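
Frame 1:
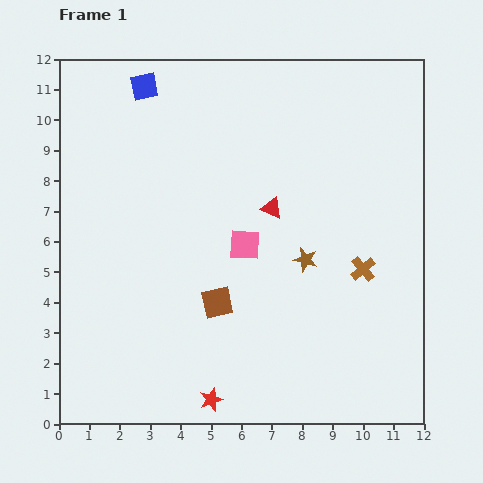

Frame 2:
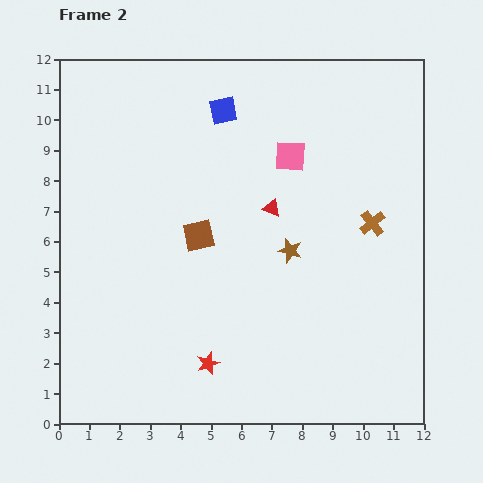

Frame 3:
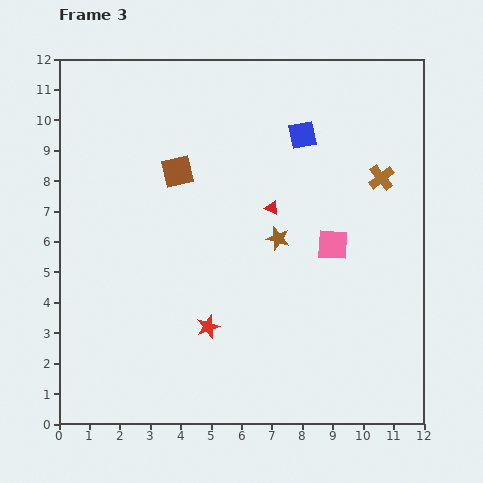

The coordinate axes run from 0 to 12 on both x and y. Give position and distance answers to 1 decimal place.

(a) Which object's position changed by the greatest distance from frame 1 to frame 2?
the pink square

(moved 3.3; next 2.7)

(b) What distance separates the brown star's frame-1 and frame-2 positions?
0.6

The brown star moved from (8.1, 5.4) to (7.6, 5.7), a distance of √(0.5² + 0.3²) ≈ 0.6.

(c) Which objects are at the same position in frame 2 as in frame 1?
the red triangle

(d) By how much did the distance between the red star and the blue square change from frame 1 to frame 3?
-3.5

Distance in frame 1: 10.5. Distance in frame 3: 7.0.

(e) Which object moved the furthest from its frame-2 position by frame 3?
the pink square

(moved 3.2; next 2.7)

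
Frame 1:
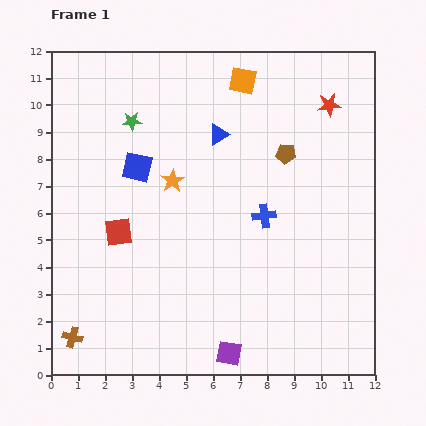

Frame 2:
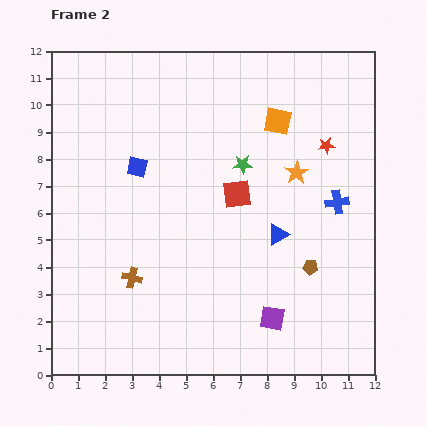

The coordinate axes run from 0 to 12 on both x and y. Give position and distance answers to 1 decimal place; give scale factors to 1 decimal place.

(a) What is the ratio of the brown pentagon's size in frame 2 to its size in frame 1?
0.7×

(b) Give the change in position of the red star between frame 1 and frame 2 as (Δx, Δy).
(-0.1, -1.5)

The red star was at (10.3, 10.0) in frame 1 and (10.2, 8.5) in frame 2.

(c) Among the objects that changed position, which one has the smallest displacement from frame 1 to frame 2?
the red star

(moved 1.5)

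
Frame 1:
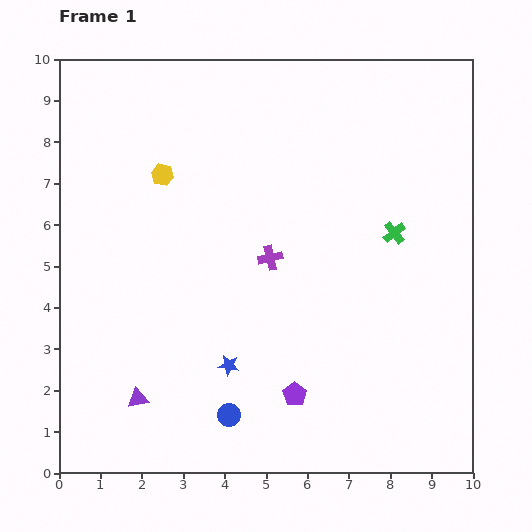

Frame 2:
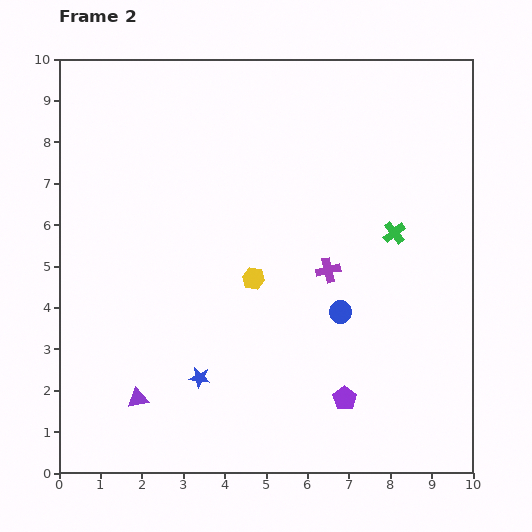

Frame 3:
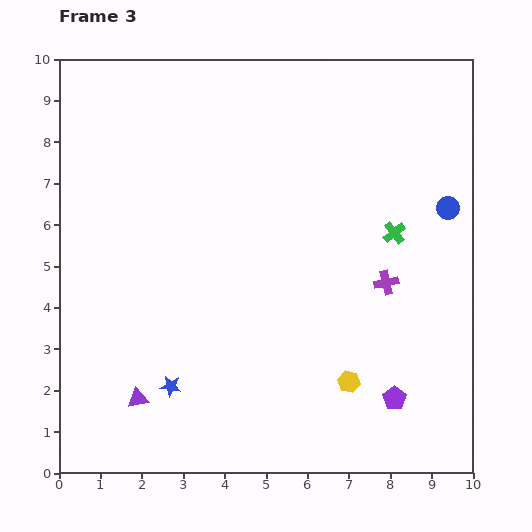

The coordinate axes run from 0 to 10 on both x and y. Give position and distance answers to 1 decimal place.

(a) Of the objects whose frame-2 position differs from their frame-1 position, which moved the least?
the blue star

(moved 0.8)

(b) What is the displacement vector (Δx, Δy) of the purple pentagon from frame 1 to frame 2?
(1.2, -0.1)

The purple pentagon was at (5.7, 1.9) in frame 1 and (6.9, 1.8) in frame 2.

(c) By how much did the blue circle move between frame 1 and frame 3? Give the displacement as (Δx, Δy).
(5.3, 5.0)

The blue circle was at (4.1, 1.4) in frame 1 and (9.4, 6.4) in frame 3.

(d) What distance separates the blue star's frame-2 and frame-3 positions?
0.7

The blue star moved from (3.4, 2.3) to (2.7, 2.1), a distance of √(0.7² + 0.2²) ≈ 0.7.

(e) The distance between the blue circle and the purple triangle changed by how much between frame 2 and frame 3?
+3.5

Distance in frame 2: 5.3. Distance in frame 3: 8.8.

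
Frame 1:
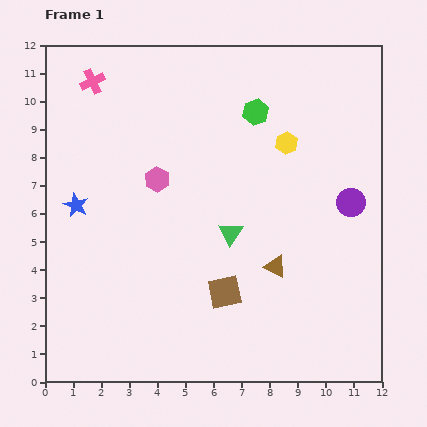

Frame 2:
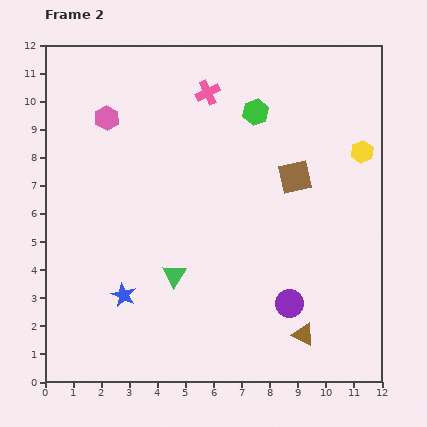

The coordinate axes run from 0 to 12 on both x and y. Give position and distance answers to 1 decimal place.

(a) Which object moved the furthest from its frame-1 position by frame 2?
the brown square

(moved 4.8; next 4.2)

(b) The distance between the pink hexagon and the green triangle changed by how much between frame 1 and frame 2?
+2.9

Distance in frame 1: 3.2. Distance in frame 2: 6.1.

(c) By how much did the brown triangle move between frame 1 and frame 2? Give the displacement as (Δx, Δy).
(1.0, -2.4)

The brown triangle was at (8.2, 4.1) in frame 1 and (9.2, 1.7) in frame 2.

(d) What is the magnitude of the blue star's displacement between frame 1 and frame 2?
3.6

The blue star moved from (1.1, 6.3) to (2.8, 3.1), a distance of √(1.7² + 3.2²) ≈ 3.6.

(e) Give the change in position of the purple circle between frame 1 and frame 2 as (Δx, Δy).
(-2.2, -3.6)

The purple circle was at (10.9, 6.4) in frame 1 and (8.7, 2.8) in frame 2.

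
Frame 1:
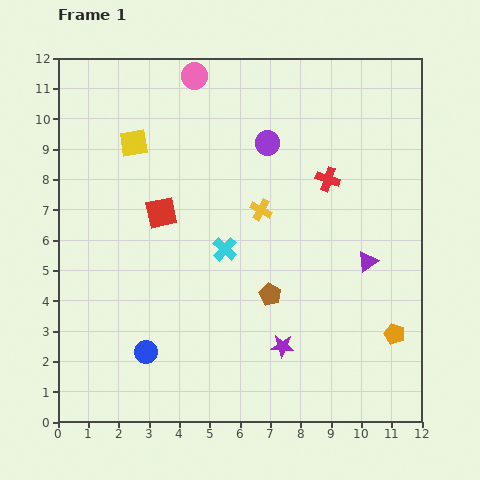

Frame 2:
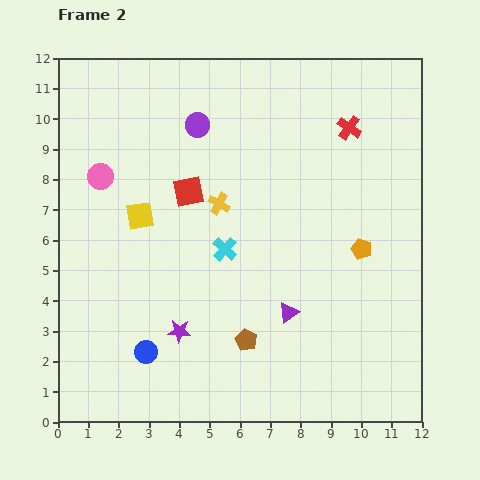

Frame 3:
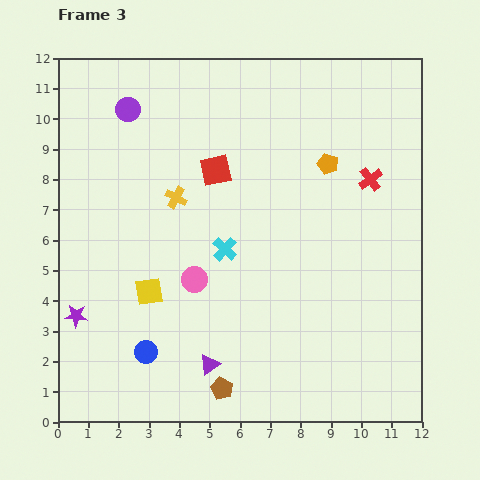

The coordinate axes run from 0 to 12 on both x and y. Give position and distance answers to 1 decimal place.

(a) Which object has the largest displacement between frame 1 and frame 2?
the pink circle

(moved 4.5; next 3.4)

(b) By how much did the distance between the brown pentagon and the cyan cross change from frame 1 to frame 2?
+1.0

Distance in frame 1: 2.1. Distance in frame 2: 3.1.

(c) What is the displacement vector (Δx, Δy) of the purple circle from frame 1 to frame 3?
(-4.6, 1.1)

The purple circle was at (6.9, 9.2) in frame 1 and (2.3, 10.3) in frame 3.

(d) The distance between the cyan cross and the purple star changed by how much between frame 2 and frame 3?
+2.3

Distance in frame 2: 3.1. Distance in frame 3: 5.4.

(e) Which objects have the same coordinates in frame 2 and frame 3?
the cyan cross, the blue circle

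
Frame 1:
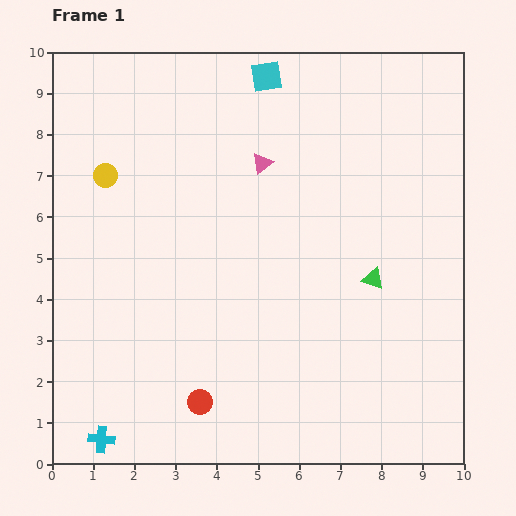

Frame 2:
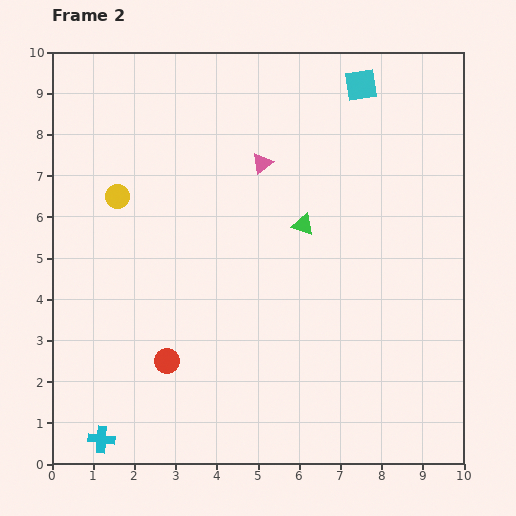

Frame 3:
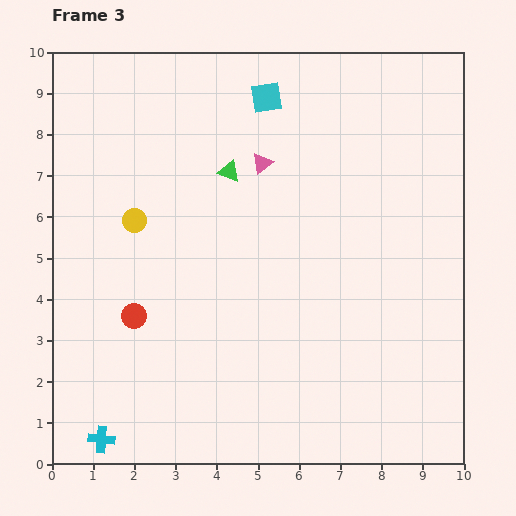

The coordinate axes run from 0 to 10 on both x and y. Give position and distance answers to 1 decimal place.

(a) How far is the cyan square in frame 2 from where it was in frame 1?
2.3

The cyan square moved from (5.2, 9.4) to (7.5, 9.2), a distance of √(2.3² + 0.2²) ≈ 2.3.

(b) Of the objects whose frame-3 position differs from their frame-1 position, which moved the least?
the cyan square

(moved 0.5)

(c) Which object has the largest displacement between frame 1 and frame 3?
the green triangle

(moved 4.4; next 2.6)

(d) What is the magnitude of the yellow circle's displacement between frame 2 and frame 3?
0.7

The yellow circle moved from (1.6, 6.5) to (2.0, 5.9), a distance of √(0.4² + 0.6²) ≈ 0.7.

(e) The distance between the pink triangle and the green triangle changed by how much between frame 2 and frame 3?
-1.0

Distance in frame 2: 1.8. Distance in frame 3: 0.8.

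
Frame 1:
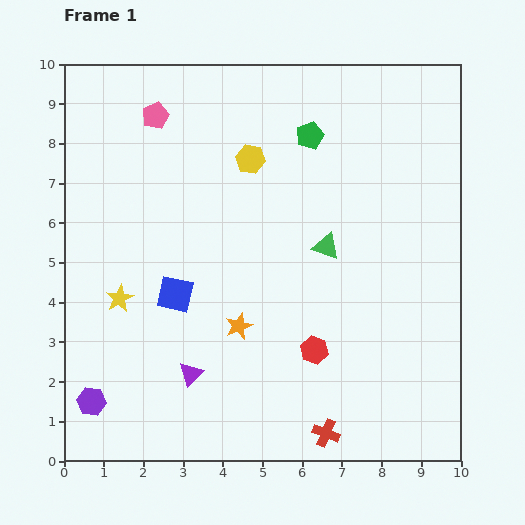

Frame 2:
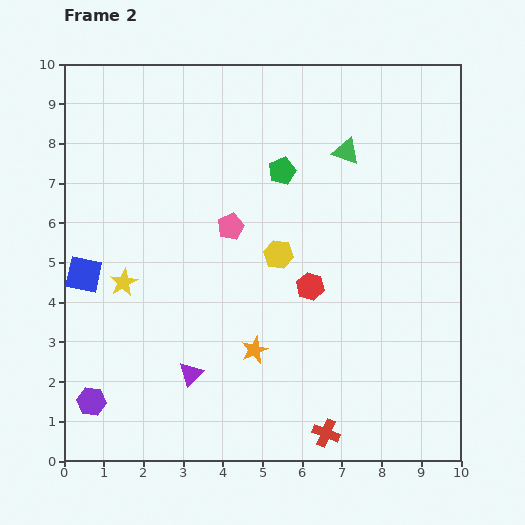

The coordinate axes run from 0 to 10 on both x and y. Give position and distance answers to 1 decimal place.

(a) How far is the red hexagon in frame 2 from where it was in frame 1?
1.6

The red hexagon moved from (6.3, 2.8) to (6.2, 4.4), a distance of √(0.1² + 1.6²) ≈ 1.6.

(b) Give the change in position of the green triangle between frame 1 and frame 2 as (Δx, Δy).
(0.5, 2.4)

The green triangle was at (6.6, 5.4) in frame 1 and (7.1, 7.8) in frame 2.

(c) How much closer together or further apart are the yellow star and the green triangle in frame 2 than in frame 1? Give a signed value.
+1.1

Distance in frame 1: 5.4. Distance in frame 2: 6.5.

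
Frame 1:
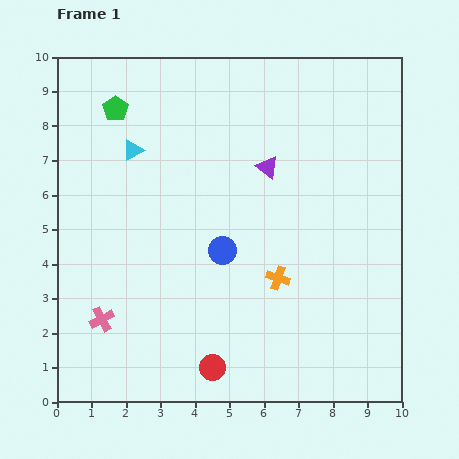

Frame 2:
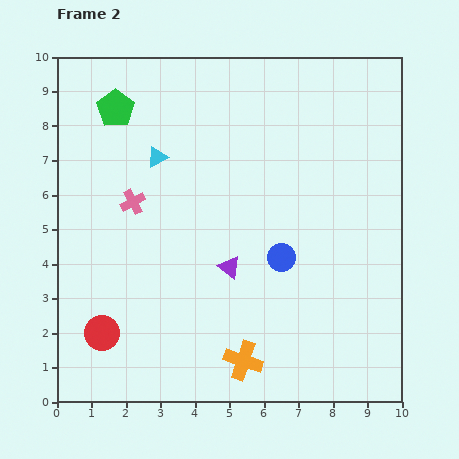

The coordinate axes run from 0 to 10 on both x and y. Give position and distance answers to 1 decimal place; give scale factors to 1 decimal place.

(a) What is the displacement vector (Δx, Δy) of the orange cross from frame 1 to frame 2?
(-1.0, -2.4)

The orange cross was at (6.4, 3.6) in frame 1 and (5.4, 1.2) in frame 2.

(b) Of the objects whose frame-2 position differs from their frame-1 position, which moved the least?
the cyan triangle

(moved 0.7)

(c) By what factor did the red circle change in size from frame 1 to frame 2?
1.4×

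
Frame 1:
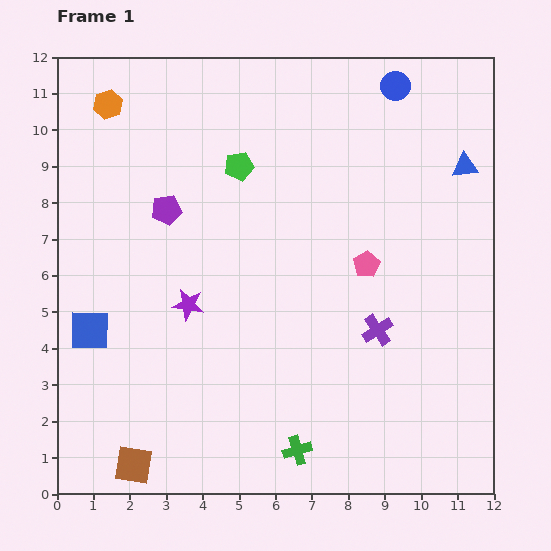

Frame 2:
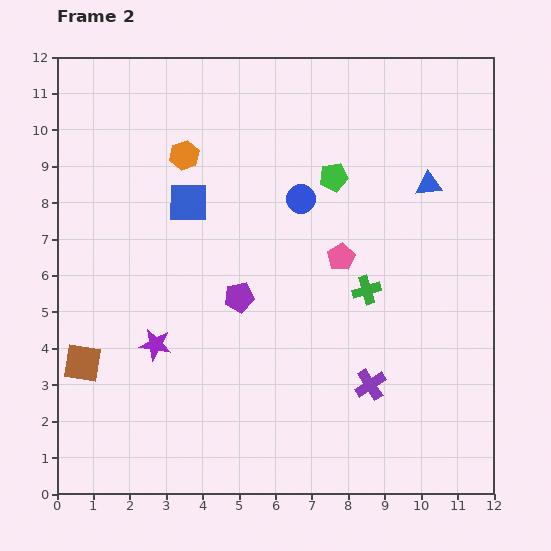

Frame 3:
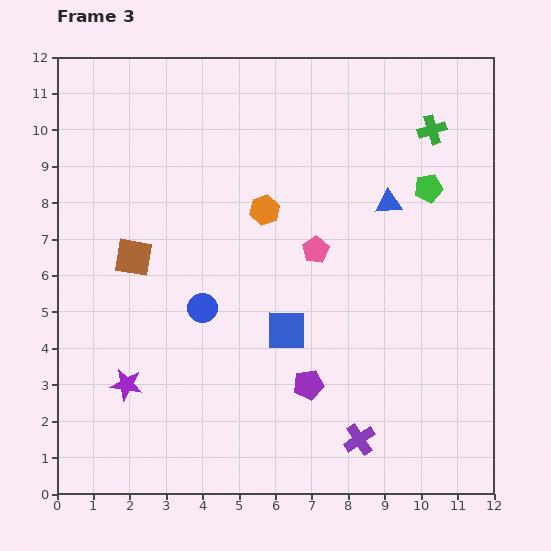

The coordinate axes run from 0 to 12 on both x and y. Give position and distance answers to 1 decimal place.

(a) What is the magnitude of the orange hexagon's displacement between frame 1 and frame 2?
2.5

The orange hexagon moved from (1.4, 10.7) to (3.5, 9.3), a distance of √(2.1² + 1.4²) ≈ 2.5.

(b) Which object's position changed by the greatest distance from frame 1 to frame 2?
the green cross

(moved 4.8; next 4.4)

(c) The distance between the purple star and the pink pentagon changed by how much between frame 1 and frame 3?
+1.4

Distance in frame 1: 5.0. Distance in frame 3: 6.4.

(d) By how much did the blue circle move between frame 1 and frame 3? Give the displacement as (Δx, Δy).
(-5.3, -6.1)

The blue circle was at (9.3, 11.2) in frame 1 and (4.0, 5.1) in frame 3.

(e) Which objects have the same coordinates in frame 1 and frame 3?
none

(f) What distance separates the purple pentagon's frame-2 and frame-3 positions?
3.1

The purple pentagon moved from (5.0, 5.4) to (6.9, 3.0), a distance of √(1.9² + 2.4²) ≈ 3.1.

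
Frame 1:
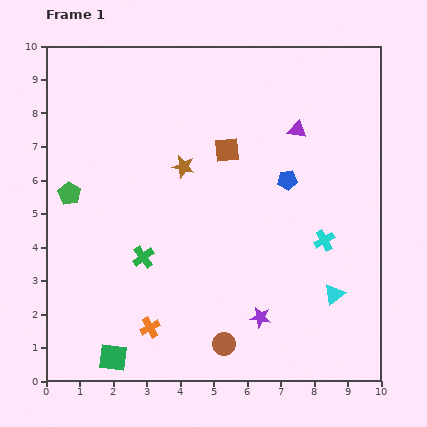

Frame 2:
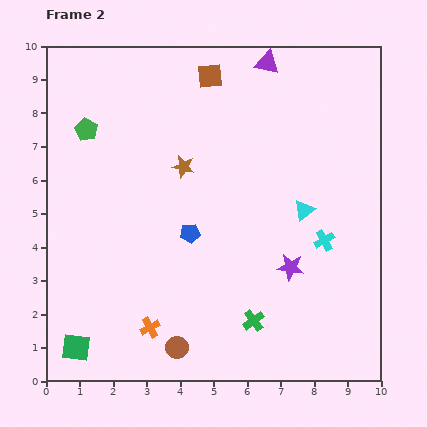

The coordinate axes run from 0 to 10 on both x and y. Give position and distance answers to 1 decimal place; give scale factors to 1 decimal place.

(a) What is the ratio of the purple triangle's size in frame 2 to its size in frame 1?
1.3×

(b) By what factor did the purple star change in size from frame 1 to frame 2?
1.3×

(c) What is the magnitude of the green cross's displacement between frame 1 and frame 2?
3.8

The green cross moved from (2.9, 3.7) to (6.2, 1.8), a distance of √(3.3² + 1.9²) ≈ 3.8.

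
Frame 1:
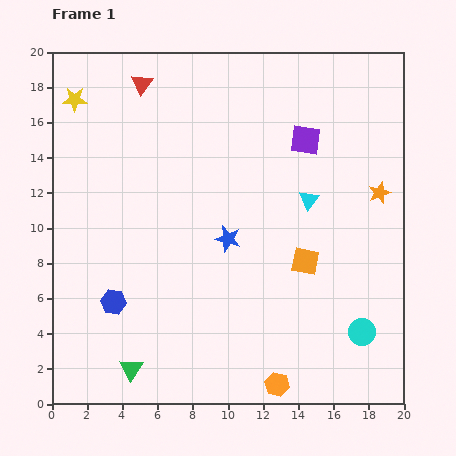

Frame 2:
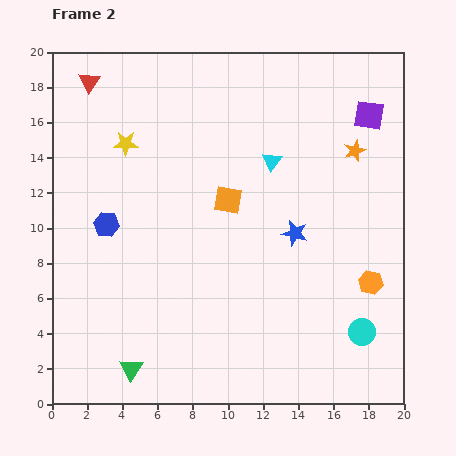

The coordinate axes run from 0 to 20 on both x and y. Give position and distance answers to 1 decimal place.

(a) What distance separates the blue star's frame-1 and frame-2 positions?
3.8

The blue star moved from (10.0, 9.4) to (13.8, 9.7), a distance of √(3.8² + 0.3²) ≈ 3.8.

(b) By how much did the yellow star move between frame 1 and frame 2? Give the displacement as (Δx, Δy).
(2.9, -2.5)

The yellow star was at (1.3, 17.3) in frame 1 and (4.2, 14.8) in frame 2.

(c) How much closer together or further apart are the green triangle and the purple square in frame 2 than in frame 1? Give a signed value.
+3.4

Distance in frame 1: 16.3. Distance in frame 2: 19.7.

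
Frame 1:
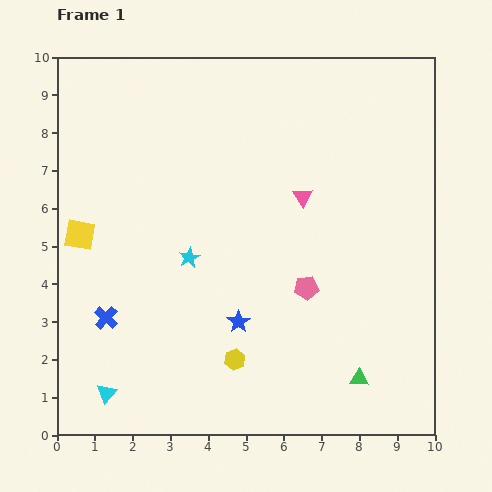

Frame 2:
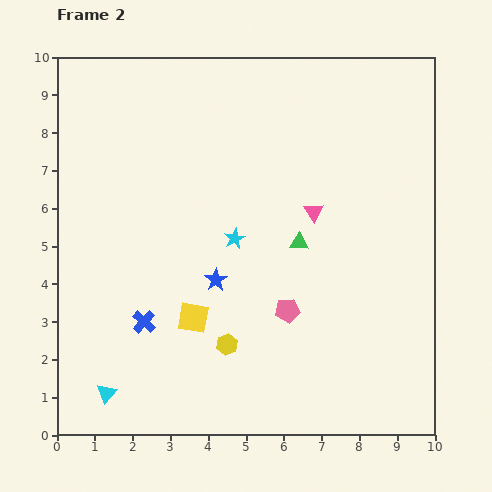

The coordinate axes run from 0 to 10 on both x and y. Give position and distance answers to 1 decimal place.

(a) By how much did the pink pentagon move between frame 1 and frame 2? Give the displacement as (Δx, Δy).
(-0.5, -0.6)

The pink pentagon was at (6.6, 3.9) in frame 1 and (6.1, 3.3) in frame 2.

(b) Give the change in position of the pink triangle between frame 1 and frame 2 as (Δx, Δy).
(0.3, -0.4)

The pink triangle was at (6.5, 6.3) in frame 1 and (6.8, 5.9) in frame 2.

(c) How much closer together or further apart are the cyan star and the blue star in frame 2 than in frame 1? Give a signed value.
-0.9

Distance in frame 1: 2.1. Distance in frame 2: 1.2.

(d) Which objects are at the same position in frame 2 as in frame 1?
the cyan triangle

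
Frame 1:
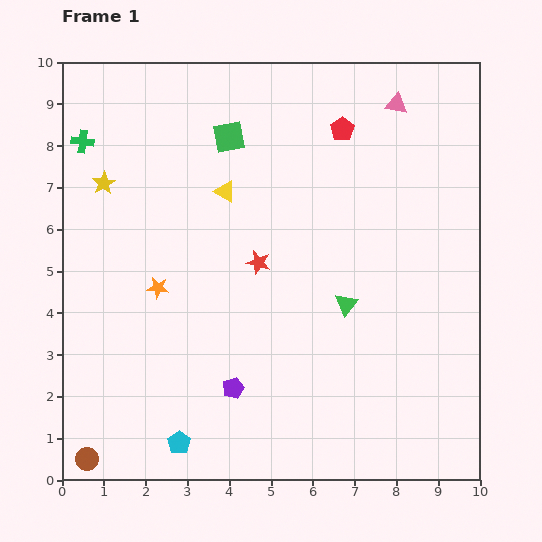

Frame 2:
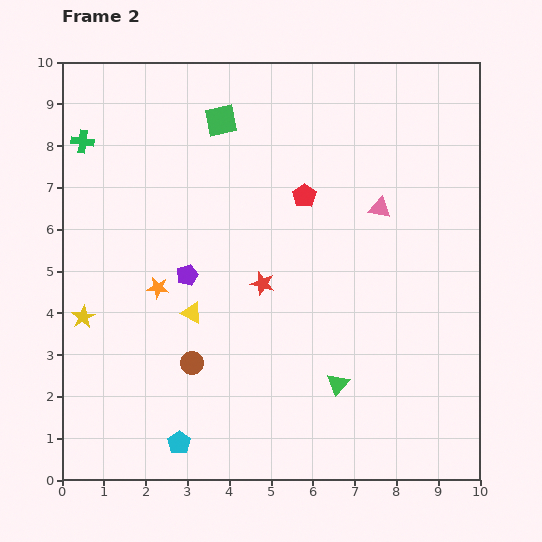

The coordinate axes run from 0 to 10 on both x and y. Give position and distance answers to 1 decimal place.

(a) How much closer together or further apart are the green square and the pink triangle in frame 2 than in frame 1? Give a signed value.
+0.2

Distance in frame 1: 4.1. Distance in frame 2: 4.3.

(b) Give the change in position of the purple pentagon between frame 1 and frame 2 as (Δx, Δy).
(-1.1, 2.7)

The purple pentagon was at (4.1, 2.2) in frame 1 and (3.0, 4.9) in frame 2.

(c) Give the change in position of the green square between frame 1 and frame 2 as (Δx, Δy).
(-0.2, 0.4)

The green square was at (4.0, 8.2) in frame 1 and (3.8, 8.6) in frame 2.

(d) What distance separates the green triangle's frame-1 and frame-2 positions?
1.9

The green triangle moved from (6.8, 4.2) to (6.6, 2.3), a distance of √(0.2² + 1.9²) ≈ 1.9.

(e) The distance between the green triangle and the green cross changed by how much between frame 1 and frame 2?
+1.0

Distance in frame 1: 7.4. Distance in frame 2: 8.4.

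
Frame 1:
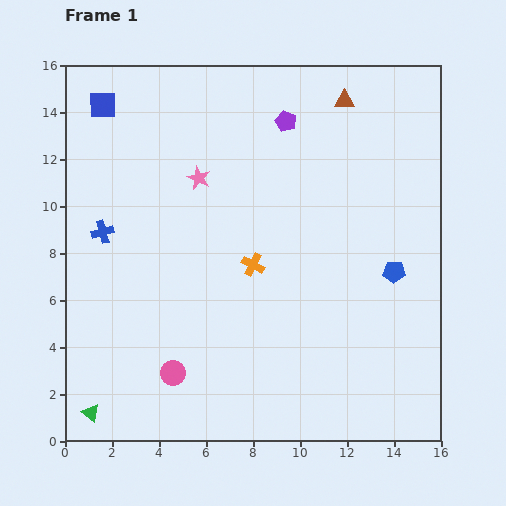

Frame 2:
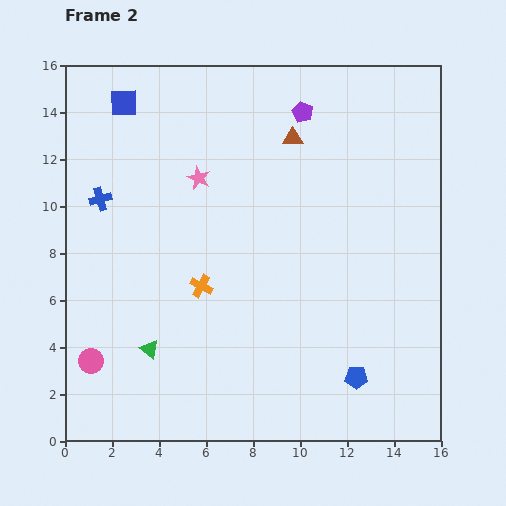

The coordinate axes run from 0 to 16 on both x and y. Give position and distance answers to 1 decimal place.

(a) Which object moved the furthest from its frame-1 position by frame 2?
the blue pentagon

(moved 4.8; next 3.7)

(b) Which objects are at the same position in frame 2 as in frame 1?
the pink star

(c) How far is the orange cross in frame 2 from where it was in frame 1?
2.4

The orange cross moved from (8.0, 7.5) to (5.8, 6.6), a distance of √(2.2² + 0.9²) ≈ 2.4.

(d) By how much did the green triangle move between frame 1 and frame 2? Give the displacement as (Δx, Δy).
(2.5, 2.7)

The green triangle was at (1.1, 1.2) in frame 1 and (3.6, 3.9) in frame 2.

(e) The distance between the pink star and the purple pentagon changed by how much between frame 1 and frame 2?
+0.8

Distance in frame 1: 4.4. Distance in frame 2: 5.2.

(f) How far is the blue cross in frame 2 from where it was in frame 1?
1.4

The blue cross moved from (1.6, 8.9) to (1.5, 10.3), a distance of √(0.1² + 1.4²) ≈ 1.4.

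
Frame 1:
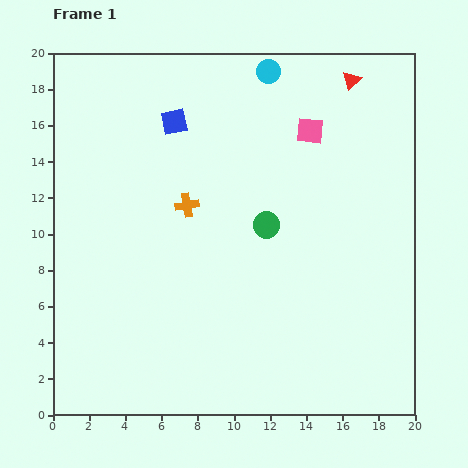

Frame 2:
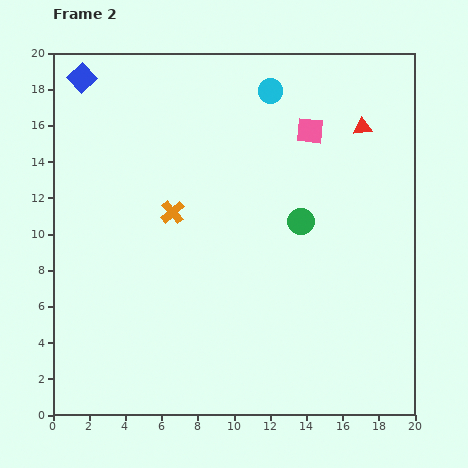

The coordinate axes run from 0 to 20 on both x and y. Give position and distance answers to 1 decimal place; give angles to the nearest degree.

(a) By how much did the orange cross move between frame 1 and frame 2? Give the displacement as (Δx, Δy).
(-0.8, -0.4)

The orange cross was at (7.4, 11.6) in frame 1 and (6.6, 11.2) in frame 2.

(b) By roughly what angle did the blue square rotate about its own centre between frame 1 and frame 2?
30° counter-clockwise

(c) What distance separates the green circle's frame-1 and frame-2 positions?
1.9

The green circle moved from (11.8, 10.5) to (13.7, 10.7), a distance of √(1.9² + 0.2²) ≈ 1.9.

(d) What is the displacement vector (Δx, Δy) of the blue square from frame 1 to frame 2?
(-5.1, 2.4)

The blue square was at (6.7, 16.2) in frame 1 and (1.6, 18.6) in frame 2.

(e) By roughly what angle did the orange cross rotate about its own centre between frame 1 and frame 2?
32° counter-clockwise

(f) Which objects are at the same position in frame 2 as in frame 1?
the pink square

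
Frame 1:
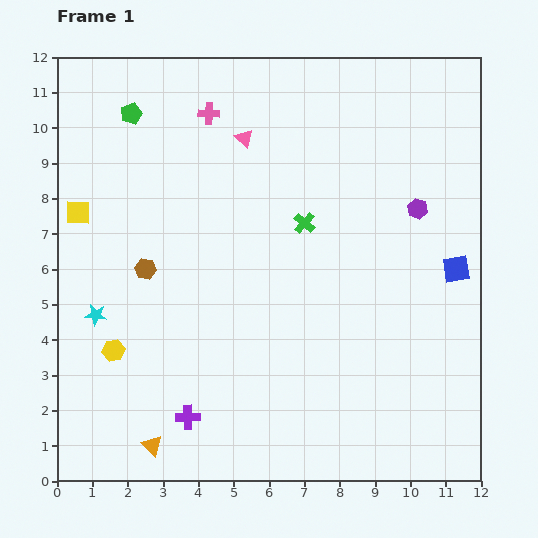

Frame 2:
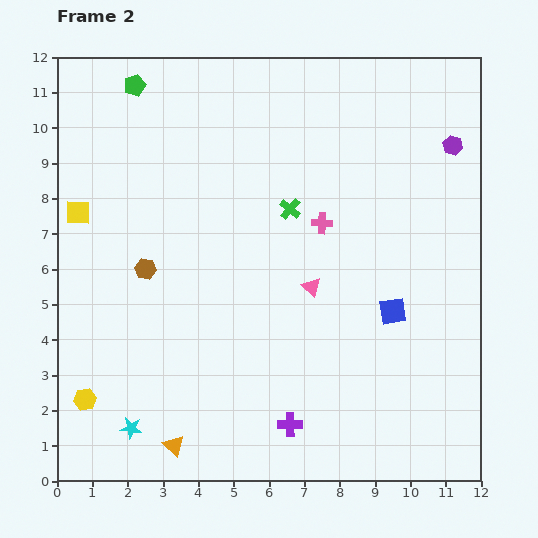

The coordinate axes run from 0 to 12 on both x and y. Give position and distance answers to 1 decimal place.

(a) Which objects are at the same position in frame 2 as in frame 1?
the brown hexagon, the yellow square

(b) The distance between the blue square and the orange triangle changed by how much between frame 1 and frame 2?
-2.6

Distance in frame 1: 9.9. Distance in frame 2: 7.3.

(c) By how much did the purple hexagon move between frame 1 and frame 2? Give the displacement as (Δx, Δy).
(1.0, 1.8)

The purple hexagon was at (10.2, 7.7) in frame 1 and (11.2, 9.5) in frame 2.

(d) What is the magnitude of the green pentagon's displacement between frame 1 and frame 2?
0.8

The green pentagon moved from (2.1, 10.4) to (2.2, 11.2), a distance of √(0.1² + 0.8²) ≈ 0.8.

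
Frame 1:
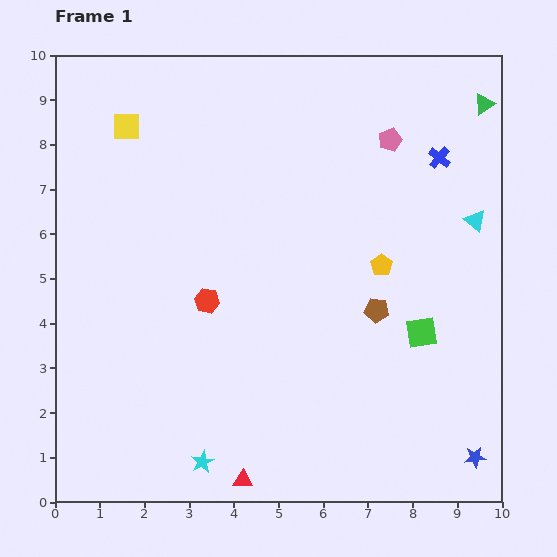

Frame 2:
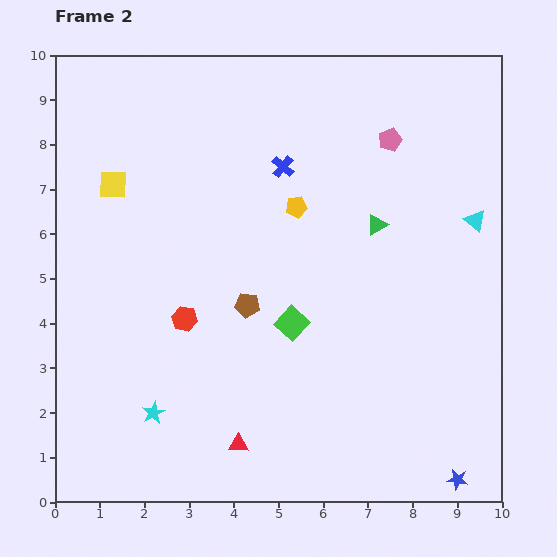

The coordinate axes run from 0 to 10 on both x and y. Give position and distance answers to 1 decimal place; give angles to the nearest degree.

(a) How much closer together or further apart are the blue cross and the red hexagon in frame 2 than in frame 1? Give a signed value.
-2.1

Distance in frame 1: 6.1. Distance in frame 2: 4.0.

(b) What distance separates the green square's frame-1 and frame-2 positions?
2.9

The green square moved from (8.2, 3.8) to (5.3, 4.0), a distance of √(2.9² + 0.2²) ≈ 2.9.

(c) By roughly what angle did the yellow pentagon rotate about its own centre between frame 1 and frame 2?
26° clockwise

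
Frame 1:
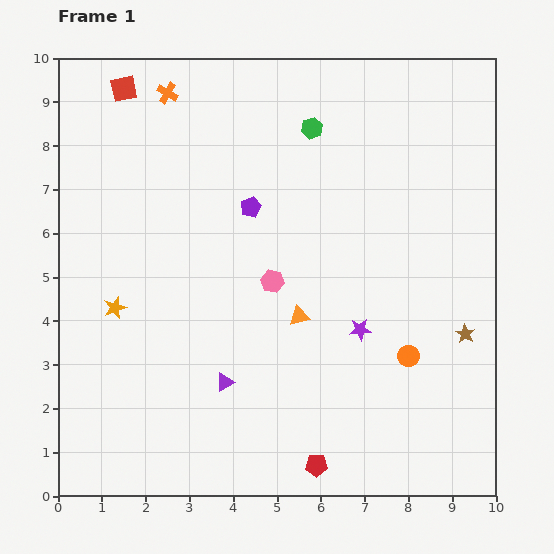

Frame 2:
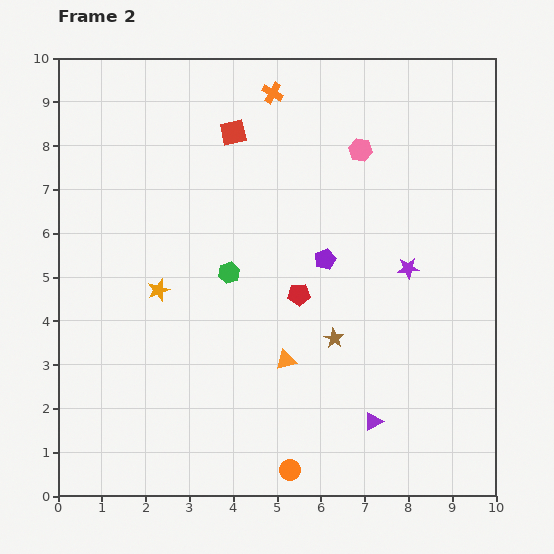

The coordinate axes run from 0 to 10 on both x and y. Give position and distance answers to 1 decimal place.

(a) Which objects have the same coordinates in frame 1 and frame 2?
none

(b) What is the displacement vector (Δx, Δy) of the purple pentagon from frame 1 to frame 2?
(1.7, -1.2)

The purple pentagon was at (4.4, 6.6) in frame 1 and (6.1, 5.4) in frame 2.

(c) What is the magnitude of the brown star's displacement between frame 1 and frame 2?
3.0

The brown star moved from (9.3, 3.7) to (6.3, 3.6), a distance of √(3.0² + 0.1²) ≈ 3.0.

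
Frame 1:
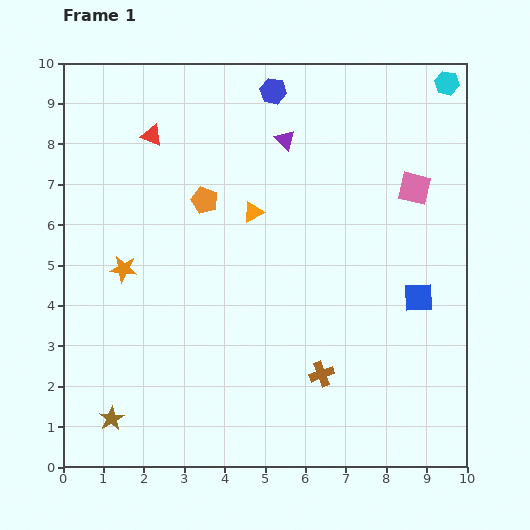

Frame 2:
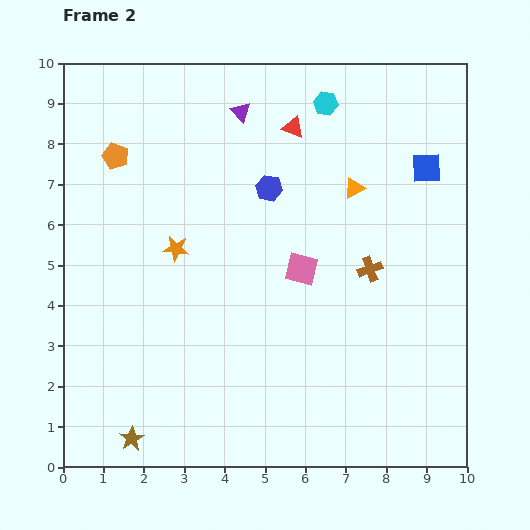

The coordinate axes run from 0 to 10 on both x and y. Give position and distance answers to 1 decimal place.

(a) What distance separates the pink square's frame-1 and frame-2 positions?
3.4

The pink square moved from (8.7, 6.9) to (5.9, 4.9), a distance of √(2.8² + 2.0²) ≈ 3.4.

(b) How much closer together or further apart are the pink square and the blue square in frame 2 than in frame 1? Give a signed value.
+1.3

Distance in frame 1: 2.7. Distance in frame 2: 4.0.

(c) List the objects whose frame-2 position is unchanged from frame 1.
none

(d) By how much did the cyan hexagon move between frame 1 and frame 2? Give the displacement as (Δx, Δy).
(-3.0, -0.5)

The cyan hexagon was at (9.5, 9.5) in frame 1 and (6.5, 9.0) in frame 2.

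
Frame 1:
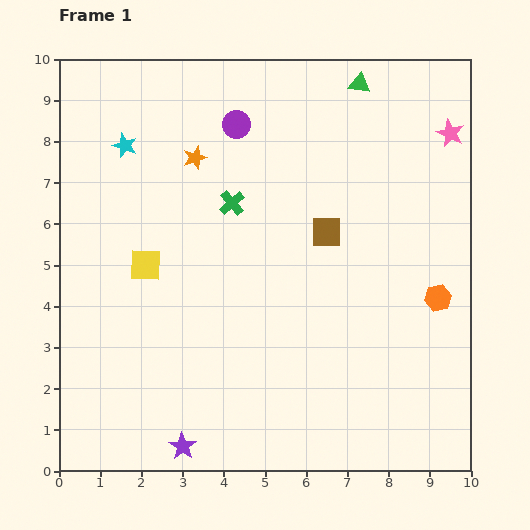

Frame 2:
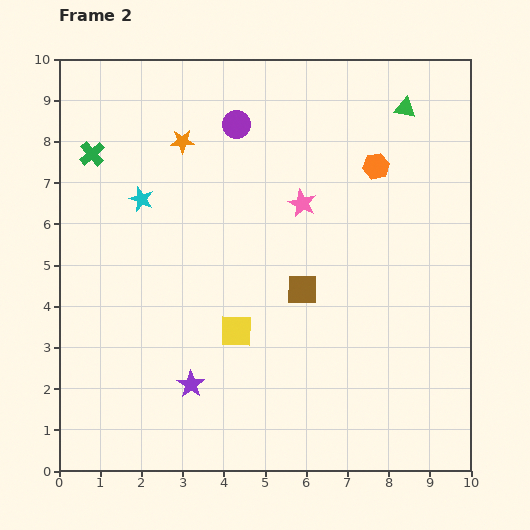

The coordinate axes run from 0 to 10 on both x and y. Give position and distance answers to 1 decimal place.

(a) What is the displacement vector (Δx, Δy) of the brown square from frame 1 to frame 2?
(-0.6, -1.4)

The brown square was at (6.5, 5.8) in frame 1 and (5.9, 4.4) in frame 2.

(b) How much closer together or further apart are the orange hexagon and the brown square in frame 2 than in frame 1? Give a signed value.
+0.4

Distance in frame 1: 3.1. Distance in frame 2: 3.5.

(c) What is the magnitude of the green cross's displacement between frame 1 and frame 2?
3.6

The green cross moved from (4.2, 6.5) to (0.8, 7.7), a distance of √(3.4² + 1.2²) ≈ 3.6.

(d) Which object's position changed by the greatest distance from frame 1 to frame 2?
the pink star

(moved 4.0; next 3.6)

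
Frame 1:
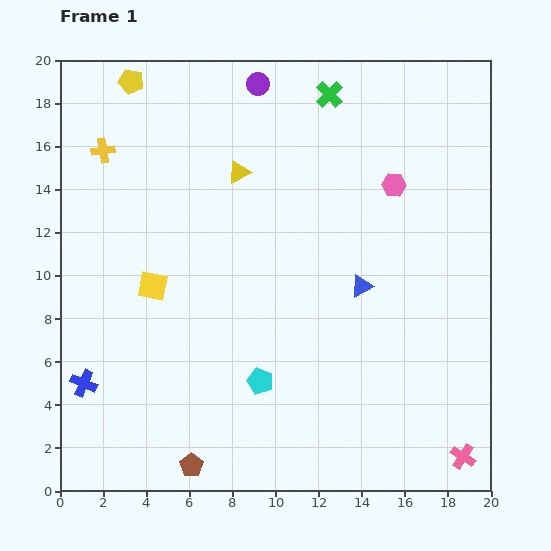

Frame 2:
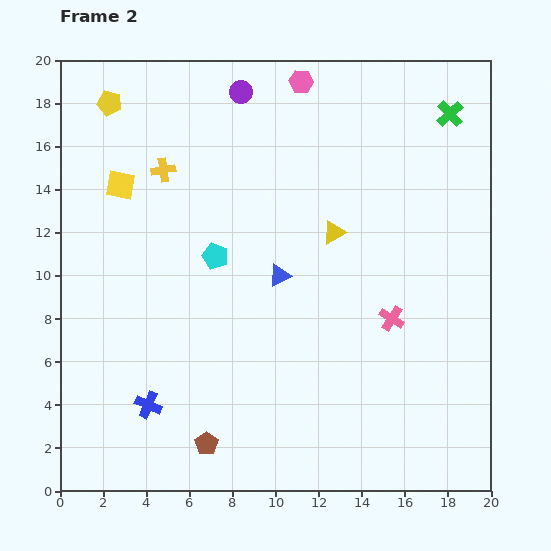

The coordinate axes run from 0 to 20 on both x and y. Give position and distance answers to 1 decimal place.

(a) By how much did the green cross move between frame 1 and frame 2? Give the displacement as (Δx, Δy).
(5.6, -0.9)

The green cross was at (12.5, 18.4) in frame 1 and (18.1, 17.5) in frame 2.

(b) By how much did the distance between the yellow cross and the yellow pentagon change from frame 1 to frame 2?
+0.5

Distance in frame 1: 3.5. Distance in frame 2: 4.0.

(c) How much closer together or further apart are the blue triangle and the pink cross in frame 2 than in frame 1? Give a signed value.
-3.6

Distance in frame 1: 9.2. Distance in frame 2: 5.6.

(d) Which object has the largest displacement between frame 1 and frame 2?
the pink cross

(moved 7.2; next 6.4)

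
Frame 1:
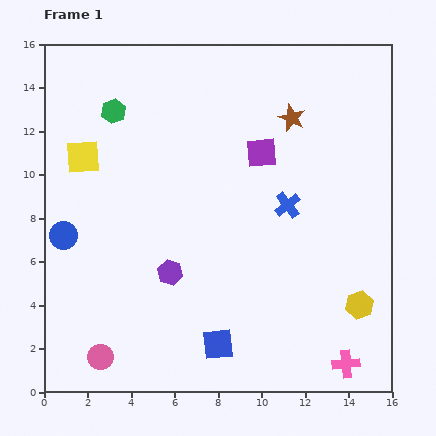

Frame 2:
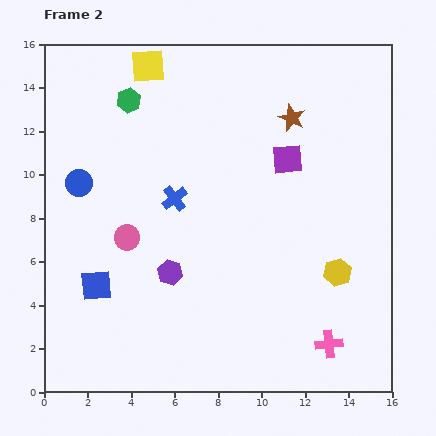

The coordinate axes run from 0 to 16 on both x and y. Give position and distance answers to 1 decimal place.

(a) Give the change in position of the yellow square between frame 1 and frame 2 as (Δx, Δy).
(3.0, 4.2)

The yellow square was at (1.8, 10.8) in frame 1 and (4.8, 15.0) in frame 2.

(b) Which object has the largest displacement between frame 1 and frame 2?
the blue square

(moved 6.2; next 5.6)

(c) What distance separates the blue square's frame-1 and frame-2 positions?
6.2

The blue square moved from (8.0, 2.2) to (2.4, 4.9), a distance of √(5.6² + 2.7²) ≈ 6.2.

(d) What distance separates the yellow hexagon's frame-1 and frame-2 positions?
1.8

The yellow hexagon moved from (14.5, 4.0) to (13.5, 5.5), a distance of √(1.0² + 1.5²) ≈ 1.8.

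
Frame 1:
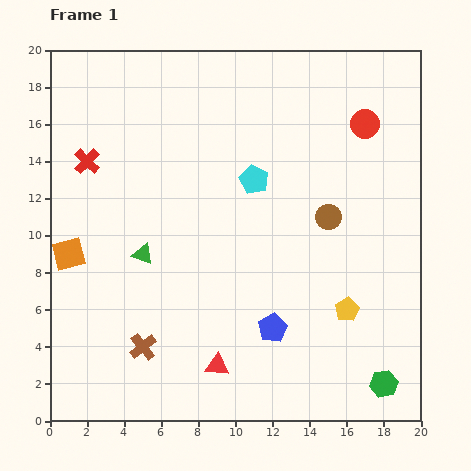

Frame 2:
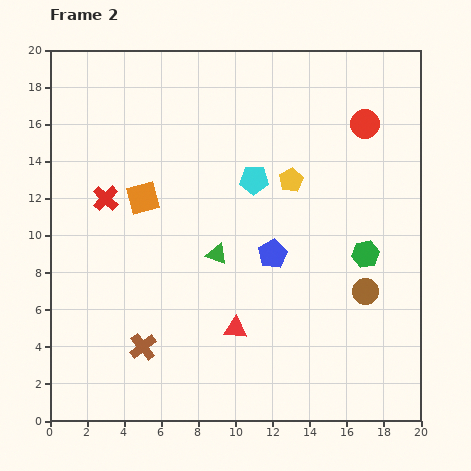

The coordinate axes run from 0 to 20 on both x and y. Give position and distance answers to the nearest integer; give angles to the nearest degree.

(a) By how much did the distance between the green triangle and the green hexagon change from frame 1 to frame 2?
-7

Distance in frame 1: 15. Distance in frame 2: 8.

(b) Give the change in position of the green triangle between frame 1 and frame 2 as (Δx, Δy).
(4, 0)

The green triangle was at (5, 9) in frame 1 and (9, 9) in frame 2.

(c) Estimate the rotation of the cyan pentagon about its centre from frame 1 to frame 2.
24° counter-clockwise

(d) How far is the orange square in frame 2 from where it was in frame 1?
5

The orange square moved from (1, 9) to (5, 12), a distance of √(4² + 3²) ≈ 5.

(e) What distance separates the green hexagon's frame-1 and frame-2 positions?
7

The green hexagon moved from (18, 2) to (17, 9), a distance of √(1² + 7²) ≈ 7.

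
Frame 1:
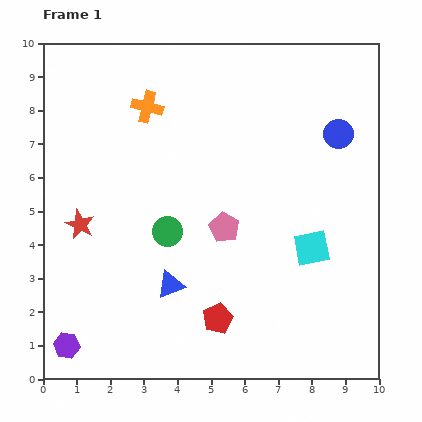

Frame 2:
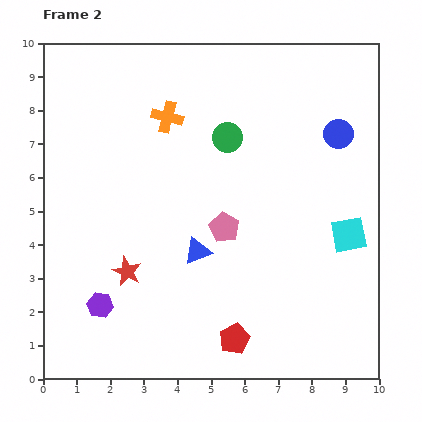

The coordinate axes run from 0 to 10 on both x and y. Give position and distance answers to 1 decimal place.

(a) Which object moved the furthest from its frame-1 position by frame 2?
the green circle

(moved 3.3; next 2.0)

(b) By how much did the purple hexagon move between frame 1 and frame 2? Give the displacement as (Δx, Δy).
(1.0, 1.2)

The purple hexagon was at (0.7, 1.0) in frame 1 and (1.7, 2.2) in frame 2.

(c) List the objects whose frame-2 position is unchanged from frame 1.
the blue circle, the pink pentagon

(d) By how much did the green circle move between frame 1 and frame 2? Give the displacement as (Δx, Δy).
(1.8, 2.8)

The green circle was at (3.7, 4.4) in frame 1 and (5.5, 7.2) in frame 2.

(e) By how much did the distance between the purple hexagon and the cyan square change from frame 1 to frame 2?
-0.2

Distance in frame 1: 7.9. Distance in frame 2: 7.7.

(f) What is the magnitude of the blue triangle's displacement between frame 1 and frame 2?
1.3

The blue triangle moved from (3.8, 2.8) to (4.6, 3.8), a distance of √(0.8² + 1.0²) ≈ 1.3.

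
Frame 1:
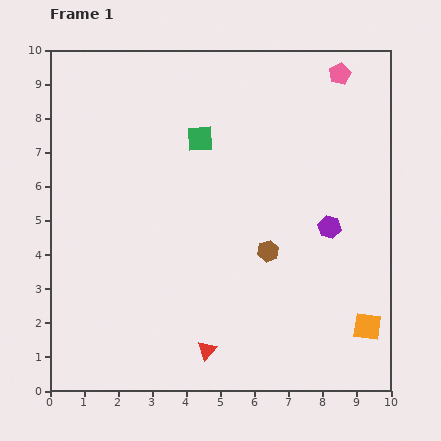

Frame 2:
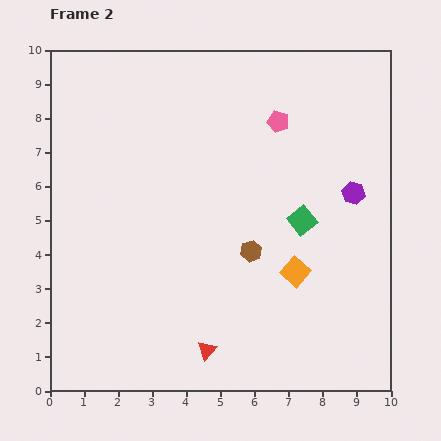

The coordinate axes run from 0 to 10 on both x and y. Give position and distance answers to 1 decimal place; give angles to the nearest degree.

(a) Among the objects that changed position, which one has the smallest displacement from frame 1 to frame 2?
the brown hexagon

(moved 0.5)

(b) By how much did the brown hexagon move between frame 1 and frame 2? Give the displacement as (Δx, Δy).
(-0.5, 0.0)

The brown hexagon was at (6.4, 4.1) in frame 1 and (5.9, 4.1) in frame 2.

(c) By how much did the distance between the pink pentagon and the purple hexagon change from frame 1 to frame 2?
-1.5

Distance in frame 1: 4.5. Distance in frame 2: 3.0.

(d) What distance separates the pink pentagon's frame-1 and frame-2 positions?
2.3

The pink pentagon moved from (8.5, 9.3) to (6.7, 7.9), a distance of √(1.8² + 1.4²) ≈ 2.3.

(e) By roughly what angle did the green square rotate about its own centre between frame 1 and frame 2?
36° counter-clockwise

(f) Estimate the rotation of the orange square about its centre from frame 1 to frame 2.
33° clockwise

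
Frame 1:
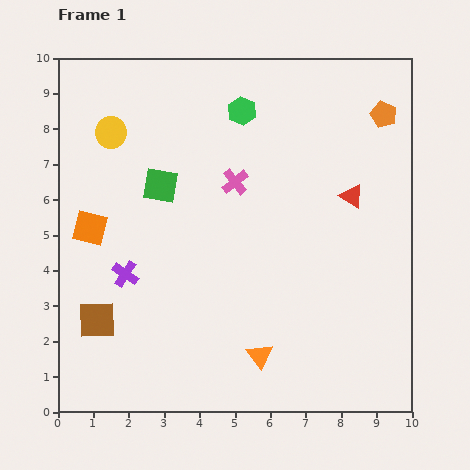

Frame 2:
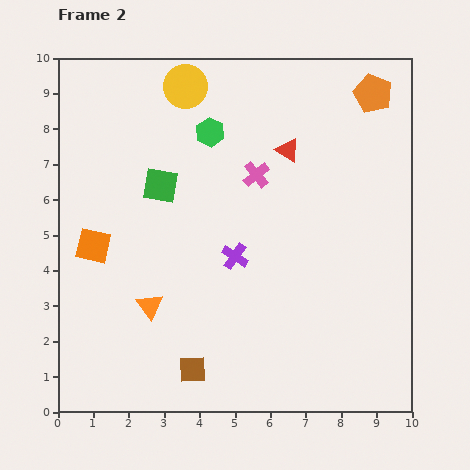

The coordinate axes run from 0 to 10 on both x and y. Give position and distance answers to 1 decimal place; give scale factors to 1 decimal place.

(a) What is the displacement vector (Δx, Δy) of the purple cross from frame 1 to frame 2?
(3.1, 0.5)

The purple cross was at (1.9, 3.9) in frame 1 and (5.0, 4.4) in frame 2.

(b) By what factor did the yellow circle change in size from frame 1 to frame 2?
1.4×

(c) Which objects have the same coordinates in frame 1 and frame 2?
the green square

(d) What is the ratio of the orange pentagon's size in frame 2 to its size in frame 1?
1.5×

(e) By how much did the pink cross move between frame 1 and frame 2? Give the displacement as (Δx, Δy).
(0.6, 0.2)

The pink cross was at (5.0, 6.5) in frame 1 and (5.6, 6.7) in frame 2.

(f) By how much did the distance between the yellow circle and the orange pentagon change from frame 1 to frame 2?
-2.4

Distance in frame 1: 7.7. Distance in frame 2: 5.3.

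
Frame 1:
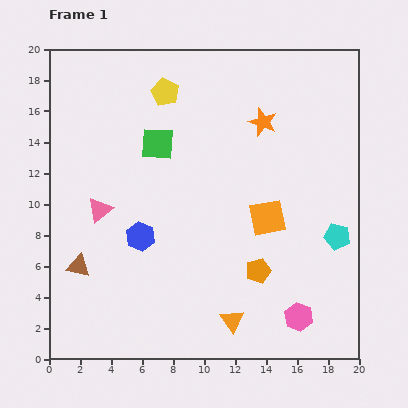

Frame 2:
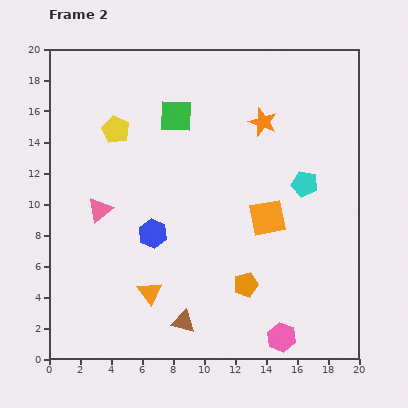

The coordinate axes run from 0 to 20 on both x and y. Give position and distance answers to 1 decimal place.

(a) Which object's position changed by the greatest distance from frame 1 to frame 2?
the brown triangle

(moved 7.7; next 5.6)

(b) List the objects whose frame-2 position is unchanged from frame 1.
the pink triangle, the orange square, the orange star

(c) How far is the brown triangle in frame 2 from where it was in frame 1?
7.7

The brown triangle moved from (1.9, 6.0) to (8.7, 2.4), a distance of √(6.8² + 3.6²) ≈ 7.7.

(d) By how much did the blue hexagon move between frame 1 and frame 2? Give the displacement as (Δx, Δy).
(0.8, 0.2)

The blue hexagon was at (5.9, 7.9) in frame 1 and (6.7, 8.1) in frame 2.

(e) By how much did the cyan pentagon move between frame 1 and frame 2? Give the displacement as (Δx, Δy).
(-2.1, 3.4)

The cyan pentagon was at (18.6, 7.9) in frame 1 and (16.5, 11.3) in frame 2.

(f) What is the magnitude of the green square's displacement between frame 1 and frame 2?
2.2

The green square moved from (7.0, 13.9) to (8.2, 15.7), a distance of √(1.2² + 1.8²) ≈ 2.2.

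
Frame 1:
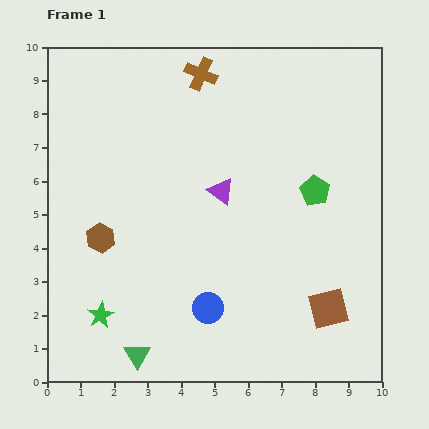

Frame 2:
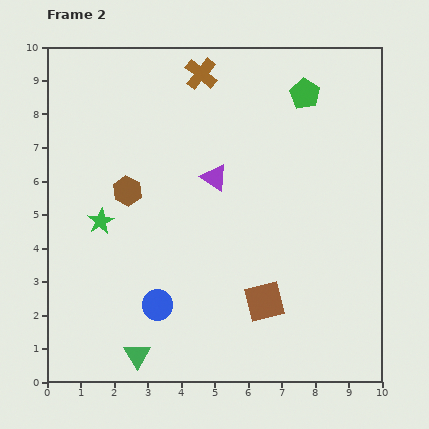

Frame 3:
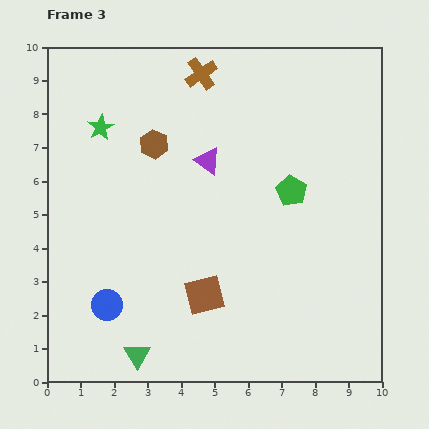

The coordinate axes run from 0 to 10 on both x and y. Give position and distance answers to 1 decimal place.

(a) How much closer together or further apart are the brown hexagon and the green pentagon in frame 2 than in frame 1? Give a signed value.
-0.6

Distance in frame 1: 6.6. Distance in frame 2: 6.0.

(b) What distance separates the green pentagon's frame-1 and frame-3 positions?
0.7

The green pentagon moved from (8.0, 5.7) to (7.3, 5.7), a distance of √(0.7² + 0.0²) ≈ 0.7.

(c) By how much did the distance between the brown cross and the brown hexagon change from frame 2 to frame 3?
-1.6

Distance in frame 2: 4.1. Distance in frame 3: 2.5.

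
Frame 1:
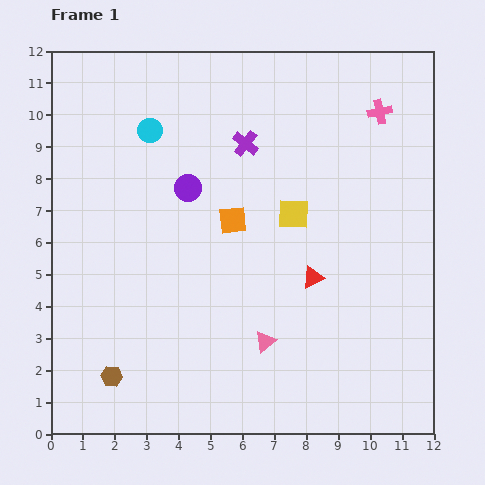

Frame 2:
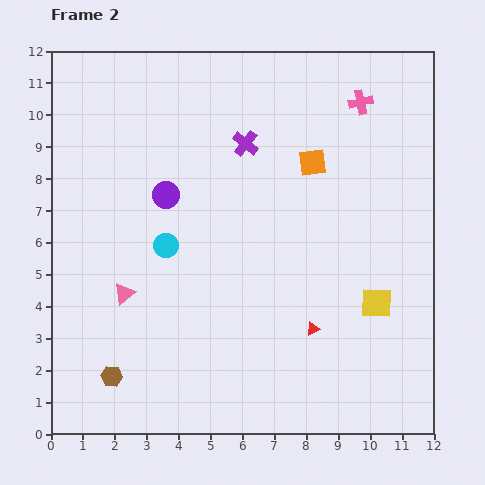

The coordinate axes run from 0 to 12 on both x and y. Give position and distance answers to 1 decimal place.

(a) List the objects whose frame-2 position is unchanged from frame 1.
the brown hexagon, the purple cross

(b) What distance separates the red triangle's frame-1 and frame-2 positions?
1.6

The red triangle moved from (8.2, 4.9) to (8.2, 3.3), a distance of √(0.0² + 1.6²) ≈ 1.6.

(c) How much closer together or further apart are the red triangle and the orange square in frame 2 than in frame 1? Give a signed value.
+2.1

Distance in frame 1: 3.1. Distance in frame 2: 5.2.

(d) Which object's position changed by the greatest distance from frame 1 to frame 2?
the pink triangle

(moved 4.6; next 3.8)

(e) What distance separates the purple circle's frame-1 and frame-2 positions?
0.7

The purple circle moved from (4.3, 7.7) to (3.6, 7.5), a distance of √(0.7² + 0.2²) ≈ 0.7.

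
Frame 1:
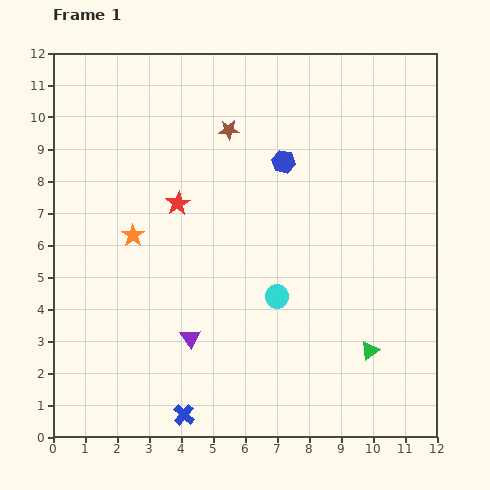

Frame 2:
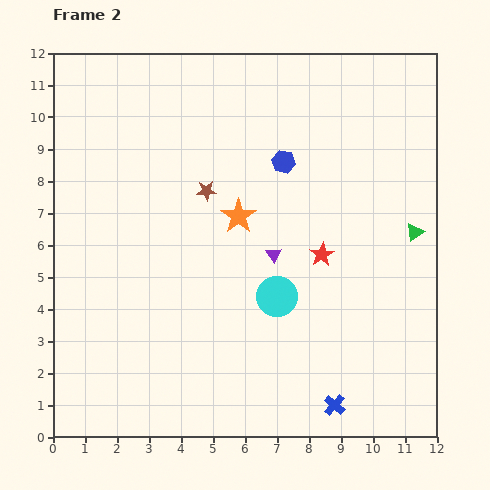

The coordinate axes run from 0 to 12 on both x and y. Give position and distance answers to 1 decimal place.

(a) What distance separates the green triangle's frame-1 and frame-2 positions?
4.0

The green triangle moved from (9.9, 2.7) to (11.3, 6.4), a distance of √(1.4² + 3.7²) ≈ 4.0.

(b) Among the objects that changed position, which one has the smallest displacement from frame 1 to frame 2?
the brown star

(moved 2.0)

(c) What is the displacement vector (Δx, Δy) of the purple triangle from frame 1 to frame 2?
(2.6, 2.6)

The purple triangle was at (4.3, 3.1) in frame 1 and (6.9, 5.7) in frame 2.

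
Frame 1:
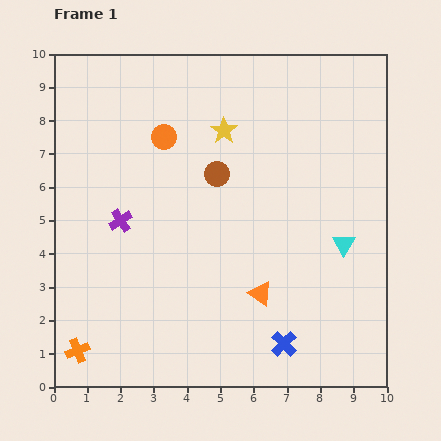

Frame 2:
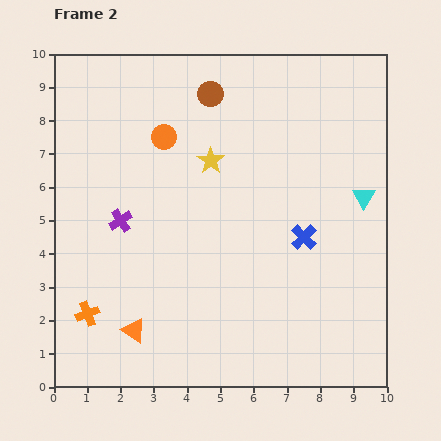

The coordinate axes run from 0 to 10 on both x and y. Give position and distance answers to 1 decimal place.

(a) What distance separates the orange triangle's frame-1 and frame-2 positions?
4.0

The orange triangle moved from (6.2, 2.8) to (2.4, 1.7), a distance of √(3.8² + 1.1²) ≈ 4.0.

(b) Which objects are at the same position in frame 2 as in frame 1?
the purple cross, the orange circle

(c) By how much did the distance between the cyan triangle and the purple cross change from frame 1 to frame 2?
+0.6

Distance in frame 1: 6.7. Distance in frame 2: 7.3.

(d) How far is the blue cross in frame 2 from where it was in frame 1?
3.3

The blue cross moved from (6.9, 1.3) to (7.5, 4.5), a distance of √(0.6² + 3.2²) ≈ 3.3.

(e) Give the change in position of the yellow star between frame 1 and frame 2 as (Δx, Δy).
(-0.4, -0.9)

The yellow star was at (5.1, 7.7) in frame 1 and (4.7, 6.8) in frame 2.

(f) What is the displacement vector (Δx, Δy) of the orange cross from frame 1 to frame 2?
(0.3, 1.1)

The orange cross was at (0.7, 1.1) in frame 1 and (1.0, 2.2) in frame 2.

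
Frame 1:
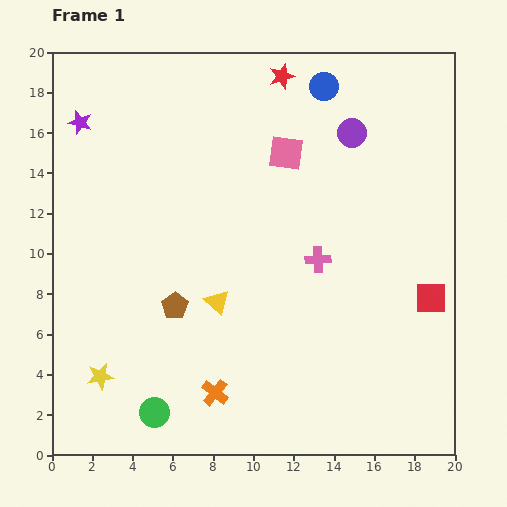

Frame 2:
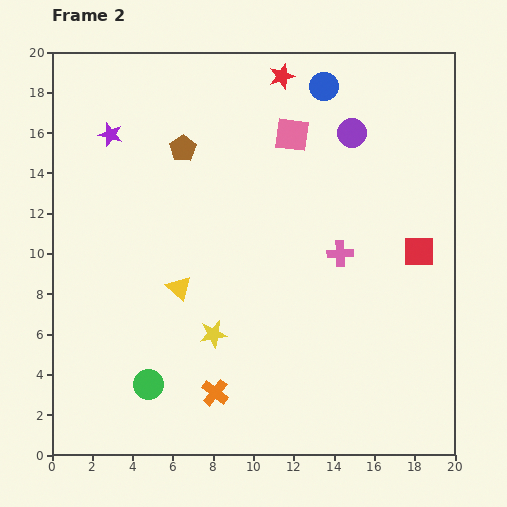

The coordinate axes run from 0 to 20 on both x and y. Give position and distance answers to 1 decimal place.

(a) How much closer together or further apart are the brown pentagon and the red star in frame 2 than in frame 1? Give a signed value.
-6.5

Distance in frame 1: 12.6. Distance in frame 2: 6.1.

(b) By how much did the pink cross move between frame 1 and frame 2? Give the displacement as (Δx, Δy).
(1.1, 0.3)

The pink cross was at (13.2, 9.7) in frame 1 and (14.3, 10.0) in frame 2.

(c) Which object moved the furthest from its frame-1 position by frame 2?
the brown pentagon

(moved 7.8; next 6.0)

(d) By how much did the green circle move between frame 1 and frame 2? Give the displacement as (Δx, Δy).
(-0.3, 1.4)

The green circle was at (5.1, 2.1) in frame 1 and (4.8, 3.5) in frame 2.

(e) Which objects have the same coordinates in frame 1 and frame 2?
the purple circle, the blue circle, the orange cross, the red star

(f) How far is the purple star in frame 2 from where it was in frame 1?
1.6

The purple star moved from (1.4, 16.5) to (2.9, 15.9), a distance of √(1.5² + 0.6²) ≈ 1.6.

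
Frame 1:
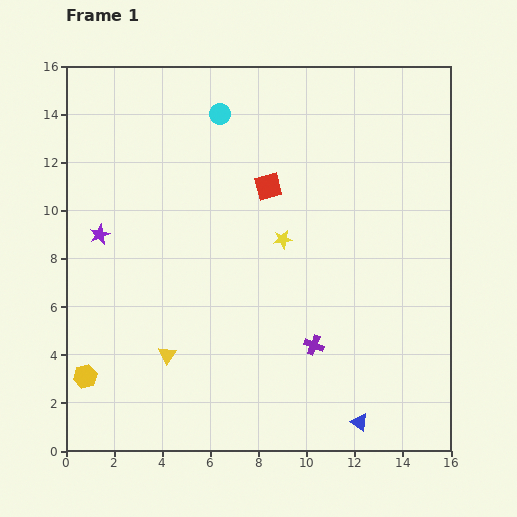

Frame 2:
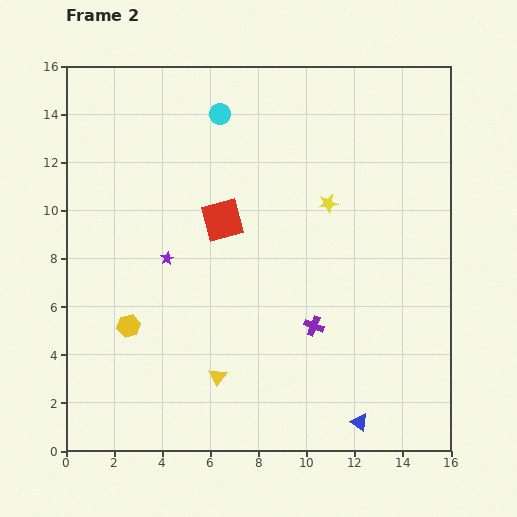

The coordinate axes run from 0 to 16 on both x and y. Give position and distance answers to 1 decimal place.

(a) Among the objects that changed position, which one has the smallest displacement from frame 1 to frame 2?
the purple cross

(moved 0.8)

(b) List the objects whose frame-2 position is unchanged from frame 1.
the cyan circle, the blue triangle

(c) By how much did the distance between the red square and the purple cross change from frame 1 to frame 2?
-1.1

Distance in frame 1: 6.9. Distance in frame 2: 5.8.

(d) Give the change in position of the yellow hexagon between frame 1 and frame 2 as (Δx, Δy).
(1.8, 2.1)

The yellow hexagon was at (0.8, 3.1) in frame 1 and (2.6, 5.2) in frame 2.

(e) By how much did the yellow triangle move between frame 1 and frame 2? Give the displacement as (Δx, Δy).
(2.1, -0.9)

The yellow triangle was at (4.2, 4.0) in frame 1 and (6.3, 3.1) in frame 2.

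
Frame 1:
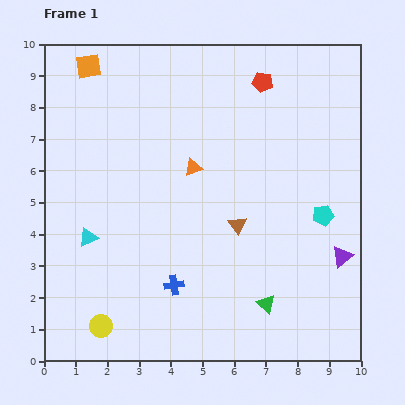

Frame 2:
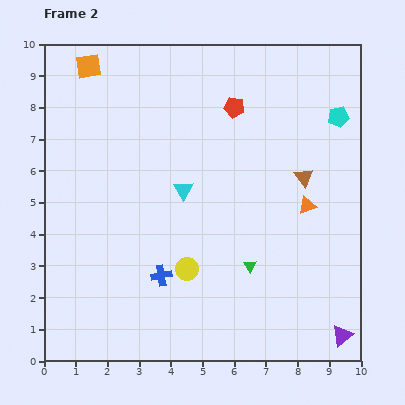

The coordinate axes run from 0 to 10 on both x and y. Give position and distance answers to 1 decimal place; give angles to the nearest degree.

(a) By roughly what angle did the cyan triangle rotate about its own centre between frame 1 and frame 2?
36° counter-clockwise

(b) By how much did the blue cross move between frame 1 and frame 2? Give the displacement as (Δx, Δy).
(-0.4, 0.3)

The blue cross was at (4.1, 2.4) in frame 1 and (3.7, 2.7) in frame 2.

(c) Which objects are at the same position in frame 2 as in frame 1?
the orange square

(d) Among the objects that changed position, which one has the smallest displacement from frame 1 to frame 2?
the blue cross

(moved 0.5)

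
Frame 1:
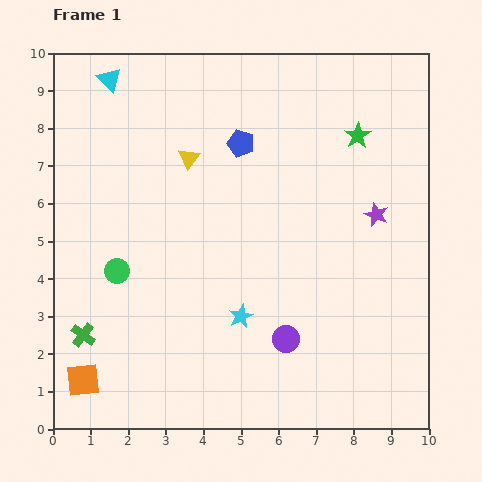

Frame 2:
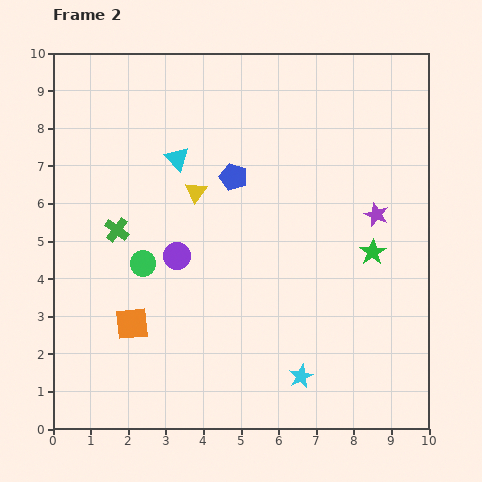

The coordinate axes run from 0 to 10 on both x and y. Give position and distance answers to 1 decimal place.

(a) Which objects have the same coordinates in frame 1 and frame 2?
the purple star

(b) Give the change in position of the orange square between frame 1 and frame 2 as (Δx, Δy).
(1.3, 1.5)

The orange square was at (0.8, 1.3) in frame 1 and (2.1, 2.8) in frame 2.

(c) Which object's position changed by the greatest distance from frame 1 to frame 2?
the purple circle

(moved 3.6; next 3.1)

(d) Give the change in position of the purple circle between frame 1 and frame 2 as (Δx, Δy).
(-2.9, 2.2)

The purple circle was at (6.2, 2.4) in frame 1 and (3.3, 4.6) in frame 2.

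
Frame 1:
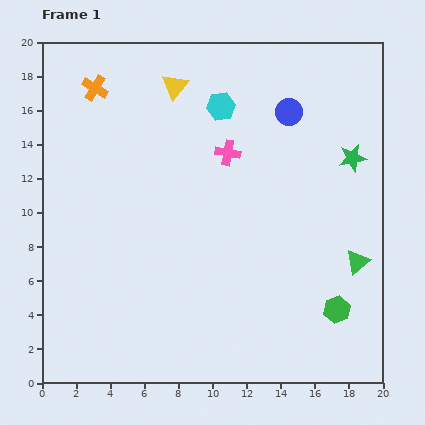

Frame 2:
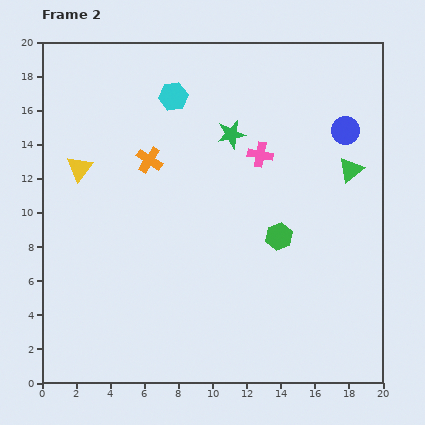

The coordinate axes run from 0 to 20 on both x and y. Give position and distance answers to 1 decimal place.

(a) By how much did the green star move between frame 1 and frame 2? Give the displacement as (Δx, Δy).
(-7.1, 1.4)

The green star was at (18.2, 13.2) in frame 1 and (11.1, 14.6) in frame 2.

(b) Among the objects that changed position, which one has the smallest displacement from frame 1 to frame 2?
the pink cross

(moved 1.9)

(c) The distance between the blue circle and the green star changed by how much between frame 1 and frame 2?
+2.1

Distance in frame 1: 4.6. Distance in frame 2: 6.7.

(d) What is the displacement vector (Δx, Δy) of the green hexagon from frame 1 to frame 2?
(-3.4, 4.3)

The green hexagon was at (17.3, 4.3) in frame 1 and (13.9, 8.6) in frame 2.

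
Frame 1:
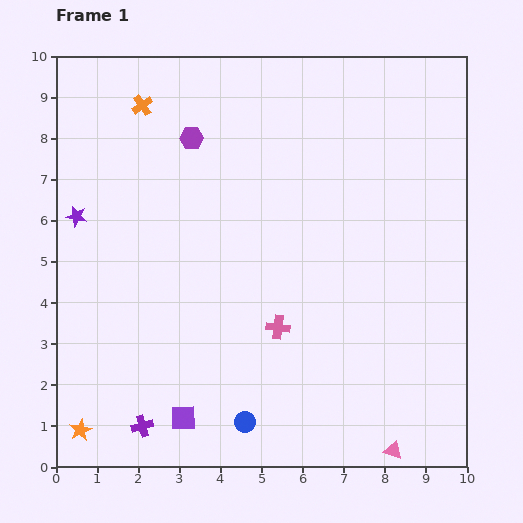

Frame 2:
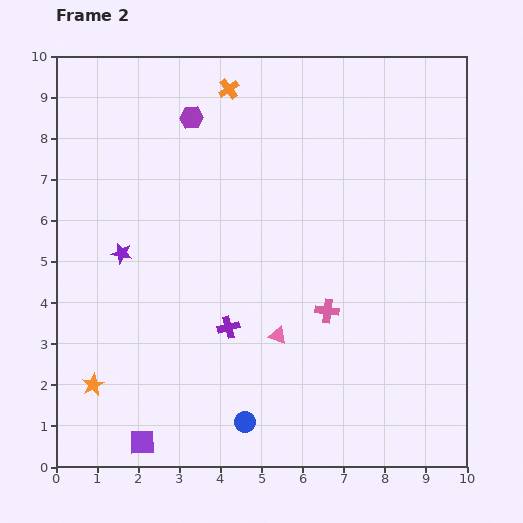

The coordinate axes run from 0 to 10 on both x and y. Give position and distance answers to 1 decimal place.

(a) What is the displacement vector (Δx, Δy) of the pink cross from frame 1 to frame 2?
(1.2, 0.4)

The pink cross was at (5.4, 3.4) in frame 1 and (6.6, 3.8) in frame 2.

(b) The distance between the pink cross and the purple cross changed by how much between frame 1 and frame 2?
-1.7

Distance in frame 1: 4.1. Distance in frame 2: 2.4.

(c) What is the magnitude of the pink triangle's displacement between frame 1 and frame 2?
4.0

The pink triangle moved from (8.2, 0.4) to (5.4, 3.2), a distance of √(2.8² + 2.8²) ≈ 4.0.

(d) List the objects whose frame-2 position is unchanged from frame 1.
the blue circle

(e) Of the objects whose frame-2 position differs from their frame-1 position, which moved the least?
the purple hexagon

(moved 0.5)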